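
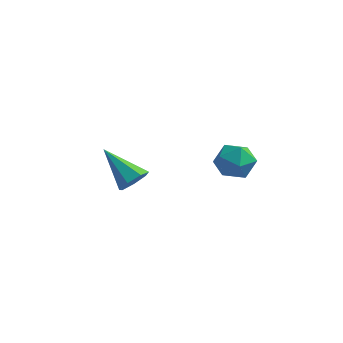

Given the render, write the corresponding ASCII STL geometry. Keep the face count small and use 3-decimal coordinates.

solid 
facet normal -0.060 0.513 0.856
outer loop
vertex 3.249 0.971 3.549
vertex 2.597 0.589 3.732
vertex 3.288 0.306 3.95
endloop
endfacet
facet normal 0.620 0.432 0.655
outer loop
vertex 3.249 0.971 3.549
vertex 3.288 0.306 3.95
vertex 3.796 0.445 3.378
endloop
endfacet
facet normal 0.694 0.720 0.008
outer loop
vertex 3.249 0.971 3.549
vertex 3.796 0.445 3.378
vertex 3.42 0.814 2.806
endloop
endfacet
facet normal 0.061 0.979 -0.193
outer loop
vertex 3.249 0.971 3.549
vertex 3.42 0.814 2.806
vertex 2.678 0.903 3.024
endloop
endfacet
facet normal -0.406 0.852 0.331
outer loop
vertex 3.249 0.971 3.549
vertex 2.678 0.903 3.024
vertex 2.597 0.589 3.732
endloop
endfacet
facet normal 0.752 -0.267 0.603
outer loop
vertex 3.796 0.445 3.378
vertex 3.288 0.306 3.95
vertex 3.482 -0.263 3.456
endloop
endfacet
facet normal -0.348 -0.136 0.928
outer loop
vertex 3.288 0.306 3.95
vertex 2.597 0.589 3.732
vertex 2.74 -0.174 3.674
endloop
endfacet
facet normal -0.908 0.411 0.079
outer loop
vertex 2.597 0.589 3.732
vertex 2.678 0.903 3.024
vertex 2.364 0.195 3.102
endloop
endfacet
facet normal -0.153 0.618 -0.771
outer loop
vertex 2.678 0.903 3.024
vertex 3.42 0.814 2.806
vertex 2.872 0.334 2.53
endloop
endfacet
facet normal 0.873 0.198 -0.446
outer loop
vertex 3.42 0.814 2.806
vertex 3.796 0.445 3.378
vertex 3.563 0.051 2.748
endloop
endfacet
facet normal -0.061 -0.979 0.193
outer loop
vertex 2.911 -0.331 2.931
vertex 3.482 -0.263 3.456
vertex 2.74 -0.174 3.674
endloop
endfacet
facet normal -0.694 -0.720 -0.008
outer loop
vertex 2.911 -0.331 2.931
vertex 2.74 -0.174 3.674
vertex 2.364 0.195 3.102
endloop
endfacet
facet normal -0.620 -0.432 -0.655
outer loop
vertex 2.911 -0.331 2.931
vertex 2.364 0.195 3.102
vertex 2.872 0.334 2.53
endloop
endfacet
facet normal 0.060 -0.513 -0.856
outer loop
vertex 2.911 -0.331 2.931
vertex 2.872 0.334 2.53
vertex 3.563 0.051 2.748
endloop
endfacet
facet normal 0.406 -0.852 -0.331
outer loop
vertex 2.911 -0.331 2.931
vertex 3.563 0.051 2.748
vertex 3.482 -0.263 3.456
endloop
endfacet
facet normal 0.153 -0.618 0.771
outer loop
vertex 2.74 -0.174 3.674
vertex 3.482 -0.263 3.456
vertex 3.288 0.306 3.95
endloop
endfacet
facet normal -0.873 -0.198 0.446
outer loop
vertex 2.364 0.195 3.102
vertex 2.74 -0.174 3.674
vertex 2.597 0.589 3.732
endloop
endfacet
facet normal -0.752 0.267 -0.603
outer loop
vertex 2.872 0.334 2.53
vertex 2.364 0.195 3.102
vertex 2.678 0.903 3.024
endloop
endfacet
facet normal 0.348 0.136 -0.928
outer loop
vertex 3.563 0.051 2.748
vertex 2.872 0.334 2.53
vertex 3.42 0.814 2.806
endloop
endfacet
facet normal 0.908 -0.411 -0.079
outer loop
vertex 3.482 -0.263 3.456
vertex 3.563 0.051 2.748
vertex 3.796 0.445 3.378
endloop
endfacet
facet normal 0.776 -0.237 -0.585
outer loop
vertex -0.015 0.38 1.826
vertex -0.394 0.028 1.466
vertex -0.252 0.639 1.407
endloop
endfacet
facet normal 0.189 0.880 0.437
outer loop
vertex -0.015 0.38 1.826
vertex -0.252 0.639 1.407
vertex -1.706 0.432 2.454
endloop
endfacet
facet normal 0.777 -0.237 -0.584
outer loop
vertex -0.252 0.639 1.407
vertex -0.394 0.028 1.466
vertex -0.595 0.438 1.032
endloop
endfacet
facet normal -0.296 0.928 -0.227
outer loop
vertex -0.252 0.639 1.407
vertex -0.595 0.438 1.032
vertex -1.706 0.432 2.454
endloop
endfacet
facet normal 0.775 -0.240 -0.585
outer loop
vertex -0.595 0.438 1.032
vertex -0.394 0.028 1.466
vertex -0.788 -0.071 0.985
endloop
endfacet
facet normal -0.743 0.335 -0.579
outer loop
vertex -0.595 0.438 1.032
vertex -0.788 -0.071 0.985
vertex -1.706 0.432 2.454
endloop
endfacet
facet normal 0.775 -0.239 -0.585
outer loop
vertex -0.788 -0.071 0.985
vertex -0.394 0.028 1.466
vertex -0.684 -0.506 1.3
endloop
endfacet
facet normal -0.817 -0.453 -0.356
outer loop
vertex -0.788 -0.071 0.985
vertex -0.684 -0.506 1.3
vertex -1.706 0.432 2.454
endloop
endfacet
facet normal 0.776 -0.240 -0.584
outer loop
vertex -0.684 -0.506 1.3
vertex -0.394 0.028 1.466
vertex -0.362 -0.538 1.741
endloop
endfacet
facet normal -0.462 -0.843 0.276
outer loop
vertex -0.684 -0.506 1.3
vertex -0.362 -0.538 1.741
vertex -1.706 0.432 2.454
endloop
endfacet
facet normal 0.777 -0.239 -0.583
outer loop
vertex -0.362 -0.538 1.741
vertex -0.394 0.028 1.466
vertex -0.065 -0.144 1.975
endloop
endfacet
facet normal 0.055 -0.540 0.840
outer loop
vertex -0.362 -0.538 1.741
vertex -0.065 -0.144 1.975
vertex -1.706 0.432 2.454
endloop
endfacet
facet normal 0.776 -0.240 -0.583
outer loop
vertex -0.065 -0.144 1.975
vertex -0.394 0.028 1.466
vertex -0.015 0.38 1.826
endloop
endfacet
facet normal 0.345 0.226 0.911
outer loop
vertex -0.065 -0.144 1.975
vertex -0.015 0.38 1.826
vertex -1.706 0.432 2.454
endloop
endfacet

endsolid


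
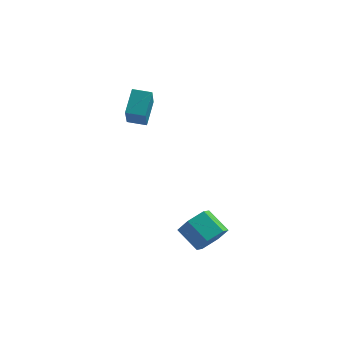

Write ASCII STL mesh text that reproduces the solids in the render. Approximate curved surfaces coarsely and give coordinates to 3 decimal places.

solid 
facet normal -0.993 0.042 0.113
outer loop
vertex -2.7 2.524 3.705
vertex -2.539 3.772 4.662
vertex -2.824 3.712 2.177
endloop
endfacet
facet normal -0.102 -0.789 -0.605
outer loop
vertex -1.781 3.668 2.058
vertex -2.7 2.524 3.705
vertex -2.824 3.712 2.177
endloop
endfacet
facet normal -0.993 0.042 0.113
outer loop
vertex -2.824 3.712 2.177
vertex -2.539 3.772 4.662
vertex -2.663 4.96 3.133
endloop
endfacet
facet normal -0.064 0.612 -0.788
outer loop
vertex -2.663 4.96 3.133
vertex -1.781 3.668 2.058
vertex -2.824 3.712 2.177
endloop
endfacet
facet normal 0.064 -0.612 0.788
outer loop
vertex -2.7 2.524 3.705
vertex -1.496 3.728 4.543
vertex -2.539 3.772 4.662
endloop
endfacet
facet normal -0.102 -0.790 -0.605
outer loop
vertex -1.657 2.48 3.587
vertex -2.7 2.524 3.705
vertex -1.781 3.668 2.058
endloop
endfacet
facet normal 0.063 -0.612 0.788
outer loop
vertex -1.657 2.48 3.587
vertex -1.496 3.728 4.543
vertex -2.7 2.524 3.705
endloop
endfacet
facet normal 0.102 0.790 0.605
outer loop
vertex -2.539 3.772 4.662
vertex -1.496 3.728 4.543
vertex -2.663 4.96 3.133
endloop
endfacet
facet normal -0.063 0.612 -0.788
outer loop
vertex -1.62 4.916 3.015
vertex -1.781 3.668 2.058
vertex -2.663 4.96 3.133
endloop
endfacet
facet normal 0.102 0.789 0.605
outer loop
vertex -2.663 4.96 3.133
vertex -1.496 3.728 4.543
vertex -1.62 4.916 3.015
endloop
endfacet
facet normal 0.993 -0.042 -0.113
outer loop
vertex -1.62 4.916 3.015
vertex -1.657 2.48 3.587
vertex -1.781 3.668 2.058
endloop
endfacet
facet normal 0.993 -0.042 -0.113
outer loop
vertex -1.496 3.728 4.543
vertex -1.657 2.48 3.587
vertex -1.62 4.916 3.015
endloop
endfacet
facet normal 0.696 -0.498 -0.517
outer loop
vertex 3.095 -1.921 -1.312
vertex 2.406 -2.586 -1.6
vertex 2.577 -1.771 -2.154
endloop
endfacet
facet normal 0.497 0.854 -0.153
outer loop
vertex 3.095 -1.921 -1.312
vertex 2.577 -1.771 -2.154
vertex 2.043 -1.169 -0.532
endloop
endfacet
facet normal 0.496 0.855 -0.154
outer loop
vertex 2.043 -1.169 -0.532
vertex 2.577 -1.771 -2.154
vertex 1.525 -1.02 -1.374
endloop
endfacet
facet normal -0.697 0.498 0.517
outer loop
vertex 2.043 -1.169 -0.532
vertex 1.525 -1.02 -1.374
vertex 1.354 -1.834 -0.82
endloop
endfacet
facet normal 0.697 -0.497 -0.517
outer loop
vertex 2.577 -1.771 -2.154
vertex 2.406 -2.586 -1.6
vertex 1.888 -2.437 -2.442
endloop
endfacet
facet normal -0.201 0.556 -0.806
outer loop
vertex 2.577 -1.771 -2.154
vertex 1.888 -2.437 -2.442
vertex 1.525 -1.02 -1.374
endloop
endfacet
facet normal -0.200 0.557 -0.806
outer loop
vertex 1.525 -1.02 -1.374
vertex 1.888 -2.437 -2.442
vertex 0.836 -1.685 -1.662
endloop
endfacet
facet normal -0.697 0.498 0.517
outer loop
vertex 1.525 -1.02 -1.374
vertex 0.836 -1.685 -1.662
vertex 1.354 -1.834 -0.82
endloop
endfacet
facet normal 0.697 -0.498 -0.517
outer loop
vertex 1.888 -2.437 -2.442
vertex 2.406 -2.586 -1.6
vertex 1.717 -3.251 -1.888
endloop
endfacet
facet normal -0.697 -0.298 -0.653
outer loop
vertex 1.888 -2.437 -2.442
vertex 1.717 -3.251 -1.888
vertex 0.836 -1.685 -1.662
endloop
endfacet
facet normal -0.697 -0.298 -0.653
outer loop
vertex 0.836 -1.685 -1.662
vertex 1.717 -3.251 -1.888
vertex 0.665 -2.499 -1.108
endloop
endfacet
facet normal -0.697 0.498 0.517
outer loop
vertex 0.836 -1.685 -1.662
vertex 0.665 -2.499 -1.108
vertex 1.354 -1.834 -0.82
endloop
endfacet
facet normal 0.697 -0.498 -0.517
outer loop
vertex 1.717 -3.251 -1.888
vertex 2.406 -2.586 -1.6
vertex 2.235 -3.4 -1.046
endloop
endfacet
facet normal -0.496 -0.854 0.154
outer loop
vertex 1.717 -3.251 -1.888
vertex 2.235 -3.4 -1.046
vertex 0.665 -2.499 -1.108
endloop
endfacet
facet normal -0.496 -0.854 0.153
outer loop
vertex 0.665 -2.499 -1.108
vertex 2.235 -3.4 -1.046
vertex 1.183 -2.649 -0.266
endloop
endfacet
facet normal -0.696 0.498 0.517
outer loop
vertex 0.665 -2.499 -1.108
vertex 1.183 -2.649 -0.266
vertex 1.354 -1.834 -0.82
endloop
endfacet
facet normal 0.697 -0.498 -0.517
outer loop
vertex 2.235 -3.4 -1.046
vertex 2.406 -2.586 -1.6
vertex 2.924 -2.735 -0.758
endloop
endfacet
facet normal 0.200 -0.557 0.806
outer loop
vertex 2.235 -3.4 -1.046
vertex 2.924 -2.735 -0.758
vertex 1.183 -2.649 -0.266
endloop
endfacet
facet normal 0.200 -0.556 0.807
outer loop
vertex 1.183 -2.649 -0.266
vertex 2.924 -2.735 -0.758
vertex 1.872 -1.983 0.022
endloop
endfacet
facet normal -0.697 0.497 0.517
outer loop
vertex 1.183 -2.649 -0.266
vertex 1.872 -1.983 0.022
vertex 1.354 -1.834 -0.82
endloop
endfacet
facet normal 0.697 -0.498 -0.517
outer loop
vertex 2.924 -2.735 -0.758
vertex 2.406 -2.586 -1.6
vertex 3.095 -1.921 -1.312
endloop
endfacet
facet normal 0.697 0.298 0.653
outer loop
vertex 2.924 -2.735 -0.758
vertex 3.095 -1.921 -1.312
vertex 1.872 -1.983 0.022
endloop
endfacet
facet normal 0.697 0.298 0.653
outer loop
vertex 1.872 -1.983 0.022
vertex 3.095 -1.921 -1.312
vertex 2.043 -1.169 -0.532
endloop
endfacet
facet normal -0.697 0.498 0.517
outer loop
vertex 1.872 -1.983 0.022
vertex 2.043 -1.169 -0.532
vertex 1.354 -1.834 -0.82
endloop
endfacet

endsolid


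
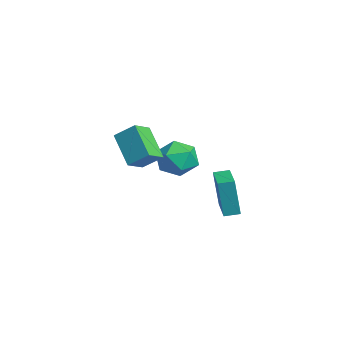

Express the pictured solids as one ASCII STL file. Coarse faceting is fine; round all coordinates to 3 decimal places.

solid 
facet normal 0.083 0.483 0.872
outer loop
vertex -2.956 3.686 1.924
vertex -2.866 2.591 2.522
vertex -1.834 3.163 2.107
endloop
endfacet
facet normal 0.352 0.873 0.338
outer loop
vertex -2.956 3.686 1.924
vertex -1.834 3.163 2.107
vertex -2.103 3.697 1.008
endloop
endfacet
facet normal -0.166 0.976 -0.142
outer loop
vertex -2.956 3.686 1.924
vertex -2.103 3.697 1.008
vertex -3.302 3.455 0.744
endloop
endfacet
facet normal -0.755 0.649 0.094
outer loop
vertex -2.956 3.686 1.924
vertex -3.302 3.455 0.744
vertex -3.773 2.771 1.68
endloop
endfacet
facet normal -0.601 0.344 0.721
outer loop
vertex -2.956 3.686 1.924
vertex -3.773 2.771 1.68
vertex -2.866 2.591 2.522
endloop
endfacet
facet normal 0.870 0.493 0.027
outer loop
vertex -2.103 3.697 1.008
vertex -1.834 3.163 2.107
vertex -1.487 2.609 1.04
endloop
endfacet
facet normal 0.434 -0.138 0.890
outer loop
vertex -1.834 3.163 2.107
vertex -2.866 2.591 2.522
vertex -1.958 1.925 1.976
endloop
endfacet
facet normal -0.672 -0.361 0.646
outer loop
vertex -2.866 2.591 2.522
vertex -3.773 2.771 1.68
vertex -3.157 1.683 1.712
endloop
endfacet
facet normal -0.921 0.131 -0.368
outer loop
vertex -3.773 2.771 1.68
vertex -3.302 3.455 0.744
vertex -3.426 2.217 0.613
endloop
endfacet
facet normal 0.032 0.660 -0.751
outer loop
vertex -3.302 3.455 0.744
vertex -2.103 3.697 1.008
vertex -2.394 2.789 0.198
endloop
endfacet
facet normal 0.755 -0.649 -0.094
outer loop
vertex -2.304 1.694 0.796
vertex -1.487 2.609 1.04
vertex -1.958 1.925 1.976
endloop
endfacet
facet normal 0.166 -0.976 0.142
outer loop
vertex -2.304 1.694 0.796
vertex -1.958 1.925 1.976
vertex -3.157 1.683 1.712
endloop
endfacet
facet normal -0.352 -0.873 -0.338
outer loop
vertex -2.304 1.694 0.796
vertex -3.157 1.683 1.712
vertex -3.426 2.217 0.613
endloop
endfacet
facet normal -0.083 -0.483 -0.872
outer loop
vertex -2.304 1.694 0.796
vertex -3.426 2.217 0.613
vertex -2.394 2.789 0.198
endloop
endfacet
facet normal 0.601 -0.344 -0.721
outer loop
vertex -2.304 1.694 0.796
vertex -2.394 2.789 0.198
vertex -1.487 2.609 1.04
endloop
endfacet
facet normal 0.921 -0.131 0.368
outer loop
vertex -1.958 1.925 1.976
vertex -1.487 2.609 1.04
vertex -1.834 3.163 2.107
endloop
endfacet
facet normal -0.032 -0.660 0.751
outer loop
vertex -3.157 1.683 1.712
vertex -1.958 1.925 1.976
vertex -2.866 2.591 2.522
endloop
endfacet
facet normal -0.870 -0.493 -0.027
outer loop
vertex -3.426 2.217 0.613
vertex -3.157 1.683 1.712
vertex -3.773 2.771 1.68
endloop
endfacet
facet normal -0.434 0.138 -0.890
outer loop
vertex -2.394 2.789 0.198
vertex -3.426 2.217 0.613
vertex -3.302 3.455 0.744
endloop
endfacet
facet normal 0.672 0.361 -0.646
outer loop
vertex -1.487 2.609 1.04
vertex -2.394 2.789 0.198
vertex -2.103 3.697 1.008
endloop
endfacet
facet normal -0.733 -0.149 0.663
outer loop
vertex -2.77 0.527 3.892
vertex -3.475 1.46 3.323
vertex -3.344 -0.426 3.043
endloop
endfacet
facet normal 0.542 -0.717 0.438
outer loop
vertex -1.745 -0.1 1.597
vertex -2.77 0.527 3.892
vertex -3.344 -0.426 3.043
endloop
endfacet
facet normal -0.734 -0.149 0.663
outer loop
vertex -3.344 -0.426 3.043
vertex -3.475 1.46 3.323
vertex -4.049 0.507 2.473
endloop
endfacet
facet normal -0.410 -0.681 -0.607
outer loop
vertex -4.049 0.507 2.473
vertex -1.745 -0.1 1.597
vertex -3.344 -0.426 3.043
endloop
endfacet
facet normal 0.410 0.680 0.607
outer loop
vertex -2.77 0.527 3.892
vertex -1.876 1.786 1.877
vertex -3.475 1.46 3.323
endloop
endfacet
facet normal 0.542 -0.717 0.438
outer loop
vertex -1.171 0.853 2.447
vertex -2.77 0.527 3.892
vertex -1.745 -0.1 1.597
endloop
endfacet
facet normal 0.410 0.681 0.607
outer loop
vertex -1.171 0.853 2.447
vertex -1.876 1.786 1.877
vertex -2.77 0.527 3.892
endloop
endfacet
facet normal -0.542 0.717 -0.438
outer loop
vertex -3.475 1.46 3.323
vertex -1.876 1.786 1.877
vertex -4.049 0.507 2.473
endloop
endfacet
facet normal -0.410 -0.680 -0.607
outer loop
vertex -2.45 0.833 1.028
vertex -1.745 -0.1 1.597
vertex -4.049 0.507 2.473
endloop
endfacet
facet normal -0.542 0.717 -0.438
outer loop
vertex -4.049 0.507 2.473
vertex -1.876 1.786 1.877
vertex -2.45 0.833 1.028
endloop
endfacet
facet normal 0.733 0.150 -0.663
outer loop
vertex -2.45 0.833 1.028
vertex -1.171 0.853 2.447
vertex -1.745 -0.1 1.597
endloop
endfacet
facet normal 0.733 0.149 -0.663
outer loop
vertex -1.876 1.786 1.877
vertex -1.171 0.853 2.447
vertex -2.45 0.833 1.028
endloop
endfacet
facet normal -0.988 0.152 -0.023
outer loop
vertex 2.278 3.158 2.5
vertex 2.399 3.962 2.61
vertex 2.372 3.442 0.33
endloop
endfacet
facet normal -0.148 -0.980 -0.135
outer loop
vertex 4.081 3.178 0.37
vertex 2.278 3.158 2.5
vertex 2.372 3.442 0.33
endloop
endfacet
facet normal -0.988 0.152 -0.023
outer loop
vertex 2.372 3.442 0.33
vertex 2.399 3.962 2.61
vertex 2.493 4.245 0.441
endloop
endfacet
facet normal 0.043 0.130 -0.991
outer loop
vertex 2.493 4.245 0.441
vertex 4.081 3.178 0.37
vertex 2.372 3.442 0.33
endloop
endfacet
facet normal -0.043 -0.129 0.991
outer loop
vertex 2.278 3.158 2.5
vertex 4.108 3.698 2.65
vertex 2.399 3.962 2.61
endloop
endfacet
facet normal -0.148 -0.980 -0.134
outer loop
vertex 3.987 2.895 2.539
vertex 2.278 3.158 2.5
vertex 4.081 3.178 0.37
endloop
endfacet
facet normal -0.043 -0.130 0.991
outer loop
vertex 3.987 2.895 2.539
vertex 4.108 3.698 2.65
vertex 2.278 3.158 2.5
endloop
endfacet
facet normal 0.148 0.980 0.134
outer loop
vertex 2.399 3.962 2.61
vertex 4.108 3.698 2.65
vertex 2.493 4.245 0.441
endloop
endfacet
facet normal 0.042 0.129 -0.991
outer loop
vertex 4.202 3.982 0.48
vertex 4.081 3.178 0.37
vertex 2.493 4.245 0.441
endloop
endfacet
facet normal 0.148 0.980 0.135
outer loop
vertex 2.493 4.245 0.441
vertex 4.108 3.698 2.65
vertex 4.202 3.982 0.48
endloop
endfacet
facet normal 0.988 -0.152 0.023
outer loop
vertex 4.202 3.982 0.48
vertex 3.987 2.895 2.539
vertex 4.081 3.178 0.37
endloop
endfacet
facet normal 0.988 -0.152 0.023
outer loop
vertex 4.108 3.698 2.65
vertex 3.987 2.895 2.539
vertex 4.202 3.982 0.48
endloop
endfacet

endsolid


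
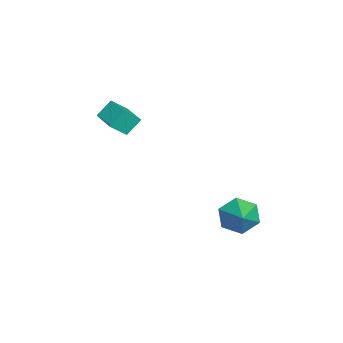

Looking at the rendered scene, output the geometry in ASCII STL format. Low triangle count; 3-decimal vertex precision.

solid 
facet normal -0.366 0.623 -0.691
outer loop
vertex -3.857 -2.213 -0.785
vertex -2.799 -1.585 -0.779
vertex -3.508 -2.794 -1.494
endloop
endfacet
facet normal -0.860 -0.510 -0.006
outer loop
vertex -3.121 -3.455 -0.761
vertex -3.857 -2.213 -0.785
vertex -3.508 -2.794 -1.494
endloop
endfacet
facet normal -0.366 0.623 -0.691
outer loop
vertex -3.508 -2.794 -1.494
vertex -2.799 -1.585 -0.779
vertex -2.451 -2.166 -1.487
endloop
endfacet
facet normal 0.357 -0.592 -0.722
outer loop
vertex -2.451 -2.166 -1.487
vertex -3.121 -3.455 -0.761
vertex -3.508 -2.794 -1.494
endloop
endfacet
facet normal -0.356 0.593 0.722
outer loop
vertex -3.857 -2.213 -0.785
vertex -2.412 -2.246 -0.046
vertex -2.799 -1.585 -0.779
endloop
endfacet
facet normal -0.860 -0.510 -0.004
outer loop
vertex -3.469 -2.874 -0.053
vertex -3.857 -2.213 -0.785
vertex -3.121 -3.455 -0.761
endloop
endfacet
facet normal -0.356 0.592 0.723
outer loop
vertex -3.469 -2.874 -0.053
vertex -2.412 -2.246 -0.046
vertex -3.857 -2.213 -0.785
endloop
endfacet
facet normal 0.861 0.509 0.005
outer loop
vertex -2.799 -1.585 -0.779
vertex -2.412 -2.246 -0.046
vertex -2.451 -2.166 -1.487
endloop
endfacet
facet normal 0.356 -0.592 -0.723
outer loop
vertex -2.063 -2.827 -0.755
vertex -3.121 -3.455 -0.761
vertex -2.451 -2.166 -1.487
endloop
endfacet
facet normal 0.860 0.510 0.005
outer loop
vertex -2.451 -2.166 -1.487
vertex -2.412 -2.246 -0.046
vertex -2.063 -2.827 -0.755
endloop
endfacet
facet normal 0.366 -0.623 0.691
outer loop
vertex -2.063 -2.827 -0.755
vertex -3.469 -2.874 -0.053
vertex -3.121 -3.455 -0.761
endloop
endfacet
facet normal 0.366 -0.623 0.691
outer loop
vertex -2.412 -2.246 -0.046
vertex -3.469 -2.874 -0.053
vertex -2.063 -2.827 -0.755
endloop
endfacet
facet normal -0.859 -0.113 -0.499
outer loop
vertex 2.237 2.661 -4.143
vertex 1.808 2.528 -3.374
vertex 1.89 3.352 -3.702
endloop
endfacet
facet normal 0.730 0.588 -0.347
outer loop
vertex 2.237 2.661 -4.143
vertex 1.89 3.352 -3.702
vertex 2.892 2.672 -2.746
endloop
endfacet
facet normal -0.860 -0.113 -0.498
outer loop
vertex 1.89 3.352 -3.702
vertex 1.808 2.528 -3.374
vertex 1.462 3.219 -2.933
endloop
endfacet
facet normal 0.301 0.897 0.323
outer loop
vertex 1.89 3.352 -3.702
vertex 1.462 3.219 -2.933
vertex 2.892 2.672 -2.746
endloop
endfacet
facet normal -0.860 -0.113 -0.498
outer loop
vertex 1.462 3.219 -2.933
vertex 1.808 2.528 -3.374
vertex 1.38 2.396 -2.605
endloop
endfacet
facet normal 0.019 0.368 0.929
outer loop
vertex 1.462 3.219 -2.933
vertex 1.38 2.396 -2.605
vertex 2.892 2.672 -2.746
endloop
endfacet
facet normal -0.860 -0.114 -0.498
outer loop
vertex 1.38 2.396 -2.605
vertex 1.808 2.528 -3.374
vertex 1.727 1.705 -3.046
endloop
endfacet
facet normal 0.167 -0.470 0.867
outer loop
vertex 1.38 2.396 -2.605
vertex 1.727 1.705 -3.046
vertex 2.892 2.672 -2.746
endloop
endfacet
facet normal -0.860 -0.114 -0.498
outer loop
vertex 1.727 1.705 -3.046
vertex 1.808 2.528 -3.374
vertex 2.155 1.838 -3.815
endloop
endfacet
facet normal 0.596 -0.779 0.197
outer loop
vertex 1.727 1.705 -3.046
vertex 2.155 1.838 -3.815
vertex 2.892 2.672 -2.746
endloop
endfacet
facet normal -0.859 -0.113 -0.499
outer loop
vertex 2.155 1.838 -3.815
vertex 1.808 2.528 -3.374
vertex 2.237 2.661 -4.143
endloop
endfacet
facet normal 0.877 -0.251 -0.409
outer loop
vertex 2.155 1.838 -3.815
vertex 2.237 2.661 -4.143
vertex 2.892 2.672 -2.746
endloop
endfacet

endsolid


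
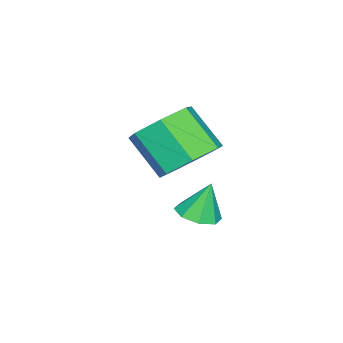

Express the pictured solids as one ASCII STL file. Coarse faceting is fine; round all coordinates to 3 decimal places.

solid 
facet normal 0.206 0.675 -0.708
outer loop
vertex -0.538 -0.727 -0.169
vertex -1.535 -0.43 -0.176
vertex -0.753 -0.062 0.402
endloop
endfacet
facet normal 0.949 0.038 0.313
outer loop
vertex -0.538 -0.727 -0.169
vertex -0.753 -0.062 0.402
vertex -0.869 -1.808 0.964
endloop
endfacet
facet normal 0.949 0.037 0.312
outer loop
vertex -0.869 -1.808 0.964
vertex -0.753 -0.062 0.402
vertex -1.083 -1.143 1.535
endloop
endfacet
facet normal -0.208 -0.675 0.708
outer loop
vertex -0.869 -1.808 0.964
vertex -1.083 -1.143 1.535
vertex -1.865 -1.51 0.956
endloop
endfacet
facet normal 0.206 0.675 -0.709
outer loop
vertex -0.753 -0.062 0.402
vertex -1.535 -0.43 -0.176
vertex -1.556 0.326 0.538
endloop
endfacet
facet normal 0.406 0.599 0.690
outer loop
vertex -0.753 -0.062 0.402
vertex -1.556 0.326 0.538
vertex -1.083 -1.143 1.535
endloop
endfacet
facet normal 0.406 0.599 0.690
outer loop
vertex -1.083 -1.143 1.535
vertex -1.556 0.326 0.538
vertex -1.887 -0.755 1.671
endloop
endfacet
facet normal -0.207 -0.676 0.707
outer loop
vertex -1.083 -1.143 1.535
vertex -1.887 -0.755 1.671
vertex -1.865 -1.51 0.956
endloop
endfacet
facet normal 0.207 0.675 -0.708
outer loop
vertex -1.556 0.326 0.538
vertex -1.535 -0.43 -0.176
vertex -2.343 0.145 0.136
endloop
endfacet
facet normal -0.443 0.710 0.548
outer loop
vertex -1.556 0.326 0.538
vertex -2.343 0.145 0.136
vertex -1.887 -0.755 1.671
endloop
endfacet
facet normal -0.442 0.710 0.548
outer loop
vertex -1.887 -0.755 1.671
vertex -2.343 0.145 0.136
vertex -2.674 -0.935 1.269
endloop
endfacet
facet normal -0.207 -0.676 0.707
outer loop
vertex -1.887 -0.755 1.671
vertex -2.674 -0.935 1.269
vertex -1.865 -1.51 0.956
endloop
endfacet
facet normal 0.207 0.675 -0.708
outer loop
vertex -2.343 0.145 0.136
vertex -1.535 -0.43 -0.176
vertex -2.522 -0.469 -0.502
endloop
endfacet
facet normal -0.958 0.286 -0.007
outer loop
vertex -2.343 0.145 0.136
vertex -2.522 -0.469 -0.502
vertex -2.674 -0.935 1.269
endloop
endfacet
facet normal -0.958 0.285 -0.007
outer loop
vertex -2.674 -0.935 1.269
vertex -2.522 -0.469 -0.502
vertex -2.852 -1.549 0.631
endloop
endfacet
facet normal -0.206 -0.676 0.708
outer loop
vertex -2.674 -0.935 1.269
vertex -2.852 -1.549 0.631
vertex -1.865 -1.51 0.956
endloop
endfacet
facet normal 0.207 0.675 -0.708
outer loop
vertex -2.522 -0.469 -0.502
vertex -1.535 -0.43 -0.176
vertex -1.957 -1.053 -0.894
endloop
endfacet
facet normal -0.752 -0.354 -0.556
outer loop
vertex -2.522 -0.469 -0.502
vertex -1.957 -1.053 -0.894
vertex -2.852 -1.549 0.631
endloop
endfacet
facet normal -0.752 -0.353 -0.556
outer loop
vertex -2.852 -1.549 0.631
vertex -1.957 -1.053 -0.894
vertex -2.288 -2.133 0.239
endloop
endfacet
facet normal -0.207 -0.675 0.708
outer loop
vertex -2.852 -1.549 0.631
vertex -2.288 -2.133 0.239
vertex -1.865 -1.51 0.956
endloop
endfacet
facet normal 0.207 0.676 -0.708
outer loop
vertex -1.957 -1.053 -0.894
vertex -1.535 -0.43 -0.176
vertex -1.074 -1.168 -0.746
endloop
endfacet
facet normal 0.020 -0.727 -0.687
outer loop
vertex -1.957 -1.053 -0.894
vertex -1.074 -1.168 -0.746
vertex -2.288 -2.133 0.239
endloop
endfacet
facet normal 0.020 -0.727 -0.687
outer loop
vertex -2.288 -2.133 0.239
vertex -1.074 -1.168 -0.746
vertex -1.405 -2.248 0.387
endloop
endfacet
facet normal -0.207 -0.675 0.708
outer loop
vertex -2.288 -2.133 0.239
vertex -1.405 -2.248 0.387
vertex -1.865 -1.51 0.956
endloop
endfacet
facet normal 0.206 0.676 -0.708
outer loop
vertex -1.074 -1.168 -0.746
vertex -1.535 -0.43 -0.176
vertex -0.538 -0.727 -0.169
endloop
endfacet
facet normal 0.778 -0.553 -0.300
outer loop
vertex -1.074 -1.168 -0.746
vertex -0.538 -0.727 -0.169
vertex -1.405 -2.248 0.387
endloop
endfacet
facet normal 0.777 -0.553 -0.300
outer loop
vertex -1.405 -2.248 0.387
vertex -0.538 -0.727 -0.169
vertex -0.869 -1.808 0.964
endloop
endfacet
facet normal -0.208 -0.675 0.708
outer loop
vertex -1.405 -2.248 0.387
vertex -0.869 -1.808 0.964
vertex -1.865 -1.51 0.956
endloop
endfacet
facet normal 0.198 -0.243 -0.950
outer loop
vertex -1.551 -0.739 -2.505
vertex -2.189 -0.519 -2.694
vertex -1.558 -0.22 -2.639
endloop
endfacet
facet normal 0.776 0.168 0.609
outer loop
vertex -1.551 -0.739 -2.505
vertex -1.558 -0.22 -2.639
vertex -2.431 -0.221 -1.526
endloop
endfacet
facet normal 0.198 -0.243 -0.950
outer loop
vertex -1.558 -0.22 -2.639
vertex -2.189 -0.519 -2.694
vertex -1.934 0.123 -2.805
endloop
endfacet
facet normal 0.513 0.758 0.403
outer loop
vertex -1.558 -0.22 -2.639
vertex -1.934 0.123 -2.805
vertex -2.431 -0.221 -1.526
endloop
endfacet
facet normal 0.198 -0.243 -0.950
outer loop
vertex -1.934 0.123 -2.805
vertex -2.189 -0.519 -2.694
vertex -2.459 0.09 -2.906
endloop
endfacet
facet normal -0.103 0.970 0.221
outer loop
vertex -1.934 0.123 -2.805
vertex -2.459 0.09 -2.906
vertex -2.431 -0.221 -1.526
endloop
endfacet
facet normal 0.198 -0.243 -0.950
outer loop
vertex -2.459 0.09 -2.906
vertex -2.189 -0.519 -2.694
vertex -2.826 -0.3 -2.883
endloop
endfacet
facet normal -0.713 0.681 0.168
outer loop
vertex -2.459 0.09 -2.906
vertex -2.826 -0.3 -2.883
vertex -2.431 -0.221 -1.526
endloop
endfacet
facet normal 0.198 -0.243 -0.950
outer loop
vertex -2.826 -0.3 -2.883
vertex -2.189 -0.519 -2.694
vertex -2.819 -0.818 -2.749
endloop
endfacet
facet normal -0.959 0.058 0.276
outer loop
vertex -2.826 -0.3 -2.883
vertex -2.819 -0.818 -2.749
vertex -2.431 -0.221 -1.526
endloop
endfacet
facet normal 0.198 -0.242 -0.950
outer loop
vertex -2.819 -0.818 -2.749
vertex -2.189 -0.519 -2.694
vertex -2.443 -1.162 -2.583
endloop
endfacet
facet normal -0.698 -0.531 0.481
outer loop
vertex -2.819 -0.818 -2.749
vertex -2.443 -1.162 -2.583
vertex -2.431 -0.221 -1.526
endloop
endfacet
facet normal 0.198 -0.242 -0.950
outer loop
vertex -2.443 -1.162 -2.583
vertex -2.189 -0.519 -2.694
vertex -1.918 -1.129 -2.482
endloop
endfacet
facet normal -0.081 -0.744 0.663
outer loop
vertex -2.443 -1.162 -2.583
vertex -1.918 -1.129 -2.482
vertex -2.431 -0.221 -1.526
endloop
endfacet
facet normal 0.198 -0.242 -0.950
outer loop
vertex -1.918 -1.129 -2.482
vertex -2.189 -0.519 -2.694
vertex -1.551 -0.739 -2.505
endloop
endfacet
facet normal 0.529 -0.455 0.716
outer loop
vertex -1.918 -1.129 -2.482
vertex -1.551 -0.739 -2.505
vertex -2.431 -0.221 -1.526
endloop
endfacet

endsolid


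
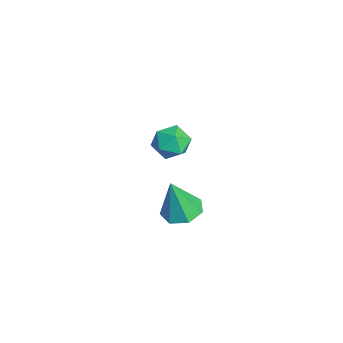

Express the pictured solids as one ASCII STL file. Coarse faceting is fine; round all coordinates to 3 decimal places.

solid 
facet normal -0.029 0.253 -0.967
outer loop
vertex 3.445 -1.627 -0.667
vertex 2.968 -1.121 -0.52
vertex 3.677 -1.073 -0.529
endloop
endfacet
facet normal 0.862 -0.428 0.270
outer loop
vertex 3.445 -1.627 -0.667
vertex 3.677 -1.073 -0.529
vertex 3.012 -1.499 0.92
endloop
endfacet
facet normal -0.029 0.252 -0.967
outer loop
vertex 3.677 -1.073 -0.529
vertex 2.968 -1.121 -0.52
vertex 3.375 -0.556 -0.385
endloop
endfacet
facet normal 0.812 0.342 0.473
outer loop
vertex 3.677 -1.073 -0.529
vertex 3.375 -0.556 -0.385
vertex 3.012 -1.499 0.92
endloop
endfacet
facet normal -0.030 0.253 -0.967
outer loop
vertex 3.375 -0.556 -0.385
vertex 2.968 -1.121 -0.52
vertex 2.767 -0.464 -0.342
endloop
endfacet
facet normal 0.161 0.778 0.607
outer loop
vertex 3.375 -0.556 -0.385
vertex 2.767 -0.464 -0.342
vertex 3.012 -1.499 0.92
endloop
endfacet
facet normal -0.029 0.253 -0.967
outer loop
vertex 2.767 -0.464 -0.342
vertex 2.968 -1.121 -0.52
vertex 2.311 -0.868 -0.434
endloop
endfacet
facet normal -0.606 0.554 0.572
outer loop
vertex 2.767 -0.464 -0.342
vertex 2.311 -0.868 -0.434
vertex 3.012 -1.499 0.92
endloop
endfacet
facet normal -0.029 0.254 -0.967
outer loop
vertex 2.311 -0.868 -0.434
vertex 2.968 -1.121 -0.52
vertex 2.35 -1.462 -0.591
endloop
endfacet
facet normal -0.905 -0.163 0.393
outer loop
vertex 2.311 -0.868 -0.434
vertex 2.35 -1.462 -0.591
vertex 3.012 -1.499 0.92
endloop
endfacet
facet normal -0.029 0.254 -0.967
outer loop
vertex 2.35 -1.462 -0.591
vertex 2.968 -1.121 -0.52
vertex 2.854 -1.8 -0.695
endloop
endfacet
facet normal -0.515 -0.832 0.205
outer loop
vertex 2.35 -1.462 -0.591
vertex 2.854 -1.8 -0.695
vertex 3.012 -1.499 0.92
endloop
endfacet
facet normal -0.029 0.254 -0.967
outer loop
vertex 2.854 -1.8 -0.695
vertex 2.968 -1.121 -0.52
vertex 3.445 -1.627 -0.667
endloop
endfacet
facet normal 0.271 -0.951 0.151
outer loop
vertex 2.854 -1.8 -0.695
vertex 3.445 -1.627 -0.667
vertex 3.012 -1.499 0.92
endloop
endfacet
facet normal -0.883 0.354 0.309
outer loop
vertex -1.473 -0.059 -0.785
vertex -1.672 -0.736 -0.578
vertex -1.328 -0.293 -0.102
endloop
endfacet
facet normal -0.373 0.851 0.371
outer loop
vertex -1.473 -0.059 -0.785
vertex -1.328 -0.293 -0.102
vertex -0.822 0.091 -0.474
endloop
endfacet
facet normal -0.089 0.957 -0.275
outer loop
vertex -1.473 -0.059 -0.785
vertex -0.822 0.091 -0.474
vertex -0.854 -0.115 -1.18
endloop
endfacet
facet normal -0.422 0.528 -0.737
outer loop
vertex -1.473 -0.059 -0.785
vertex -0.854 -0.115 -1.18
vertex -1.379 -0.626 -1.245
endloop
endfacet
facet normal -0.914 0.154 -0.376
outer loop
vertex -1.473 -0.059 -0.785
vertex -1.379 -0.626 -1.245
vertex -1.672 -0.736 -0.578
endloop
endfacet
facet normal 0.137 0.590 0.796
outer loop
vertex -0.822 0.091 -0.474
vertex -1.328 -0.293 -0.102
vertex -0.621 -0.494 -0.075
endloop
endfacet
facet normal -0.687 -0.213 0.695
outer loop
vertex -1.328 -0.293 -0.102
vertex -1.672 -0.736 -0.578
vertex -1.146 -1.005 -0.14
endloop
endfacet
facet normal -0.738 -0.535 -0.412
outer loop
vertex -1.672 -0.736 -0.578
vertex -1.379 -0.626 -1.245
vertex -1.178 -1.211 -0.846
endloop
endfacet
facet normal 0.057 0.068 -0.996
outer loop
vertex -1.379 -0.626 -1.245
vertex -0.854 -0.115 -1.18
vertex -0.672 -0.827 -1.218
endloop
endfacet
facet normal 0.597 0.762 -0.249
outer loop
vertex -0.854 -0.115 -1.18
vertex -0.822 0.091 -0.474
vertex -0.328 -0.384 -0.742
endloop
endfacet
facet normal 0.422 -0.528 0.737
outer loop
vertex -0.527 -1.061 -0.535
vertex -0.621 -0.494 -0.075
vertex -1.146 -1.005 -0.14
endloop
endfacet
facet normal 0.089 -0.957 0.275
outer loop
vertex -0.527 -1.061 -0.535
vertex -1.146 -1.005 -0.14
vertex -1.178 -1.211 -0.846
endloop
endfacet
facet normal 0.373 -0.851 -0.371
outer loop
vertex -0.527 -1.061 -0.535
vertex -1.178 -1.211 -0.846
vertex -0.672 -0.827 -1.218
endloop
endfacet
facet normal 0.883 -0.354 -0.309
outer loop
vertex -0.527 -1.061 -0.535
vertex -0.672 -0.827 -1.218
vertex -0.328 -0.384 -0.742
endloop
endfacet
facet normal 0.914 -0.154 0.376
outer loop
vertex -0.527 -1.061 -0.535
vertex -0.328 -0.384 -0.742
vertex -0.621 -0.494 -0.075
endloop
endfacet
facet normal -0.057 -0.068 0.996
outer loop
vertex -1.146 -1.005 -0.14
vertex -0.621 -0.494 -0.075
vertex -1.328 -0.293 -0.102
endloop
endfacet
facet normal -0.597 -0.762 0.249
outer loop
vertex -1.178 -1.211 -0.846
vertex -1.146 -1.005 -0.14
vertex -1.672 -0.736 -0.578
endloop
endfacet
facet normal -0.137 -0.590 -0.796
outer loop
vertex -0.672 -0.827 -1.218
vertex -1.178 -1.211 -0.846
vertex -1.379 -0.626 -1.245
endloop
endfacet
facet normal 0.687 0.213 -0.695
outer loop
vertex -0.328 -0.384 -0.742
vertex -0.672 -0.827 -1.218
vertex -0.854 -0.115 -1.18
endloop
endfacet
facet normal 0.738 0.535 0.412
outer loop
vertex -0.621 -0.494 -0.075
vertex -0.328 -0.384 -0.742
vertex -0.822 0.091 -0.474
endloop
endfacet

endsolid


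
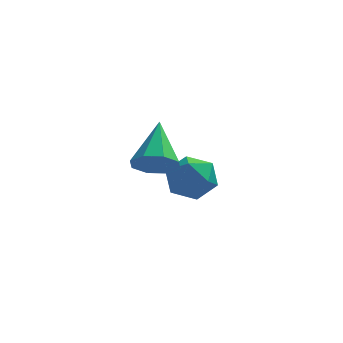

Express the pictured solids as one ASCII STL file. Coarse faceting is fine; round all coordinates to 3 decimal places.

solid 
facet normal -0.035 -0.815 -0.578
outer loop
vertex 3.686 -0.536 1.034
vertex 2.886 -0.679 1.284
vertex 3.25 -0.245 0.65
endloop
endfacet
facet normal 0.700 0.644 -0.307
outer loop
vertex 3.686 -0.536 1.034
vertex 3.25 -0.245 0.65
vertex 2.954 0.919 2.416
endloop
endfacet
facet normal -0.034 -0.816 -0.578
outer loop
vertex 3.25 -0.245 0.65
vertex 2.886 -0.679 1.284
vertex 2.6 -0.209 0.637
endloop
endfacet
facet normal 0.057 0.838 -0.543
outer loop
vertex 3.25 -0.245 0.65
vertex 2.6 -0.209 0.637
vertex 2.954 0.919 2.416
endloop
endfacet
facet normal -0.034 -0.816 -0.577
outer loop
vertex 2.6 -0.209 0.637
vertex 2.886 -0.679 1.284
vertex 2.118 -0.448 1.003
endloop
endfacet
facet normal -0.610 0.718 -0.334
outer loop
vertex 2.6 -0.209 0.637
vertex 2.118 -0.448 1.003
vertex 2.954 0.919 2.416
endloop
endfacet
facet normal -0.034 -0.816 -0.577
outer loop
vertex 2.118 -0.448 1.003
vertex 2.886 -0.679 1.284
vertex 2.087 -0.822 1.534
endloop
endfacet
facet normal -0.914 0.355 0.197
outer loop
vertex 2.118 -0.448 1.003
vertex 2.087 -0.822 1.534
vertex 2.954 0.919 2.416
endloop
endfacet
facet normal -0.035 -0.815 -0.578
outer loop
vertex 2.087 -0.822 1.534
vertex 2.886 -0.679 1.284
vertex 2.523 -1.113 1.918
endloop
endfacet
facet normal -0.674 -0.038 0.737
outer loop
vertex 2.087 -0.822 1.534
vertex 2.523 -1.113 1.918
vertex 2.954 0.919 2.416
endloop
endfacet
facet normal -0.035 -0.815 -0.578
outer loop
vertex 2.523 -1.113 1.918
vertex 2.886 -0.679 1.284
vertex 3.173 -1.15 1.931
endloop
endfacet
facet normal -0.033 -0.231 0.972
outer loop
vertex 2.523 -1.113 1.918
vertex 3.173 -1.15 1.931
vertex 2.954 0.919 2.416
endloop
endfacet
facet normal -0.035 -0.815 -0.578
outer loop
vertex 3.173 -1.15 1.931
vertex 2.886 -0.679 1.284
vertex 3.654 -0.911 1.565
endloop
endfacet
facet normal 0.636 -0.112 0.763
outer loop
vertex 3.173 -1.15 1.931
vertex 3.654 -0.911 1.565
vertex 2.954 0.919 2.416
endloop
endfacet
facet normal -0.035 -0.815 -0.578
outer loop
vertex 3.654 -0.911 1.565
vertex 2.886 -0.679 1.284
vertex 3.686 -0.536 1.034
endloop
endfacet
facet normal 0.939 0.251 0.234
outer loop
vertex 3.654 -0.911 1.565
vertex 3.686 -0.536 1.034
vertex 2.954 0.919 2.416
endloop
endfacet
facet normal 0.178 0.216 0.960
outer loop
vertex 3.736 4.223 -1.038
vertex 3.839 3.219 -0.831
vertex 4.661 3.774 -1.108
endloop
endfacet
facet normal 0.401 0.744 0.534
outer loop
vertex 3.736 4.223 -1.038
vertex 4.661 3.774 -1.108
vertex 4.361 4.451 -1.825
endloop
endfacet
facet normal -0.158 0.975 0.157
outer loop
vertex 3.736 4.223 -1.038
vertex 4.361 4.451 -1.825
vertex 3.353 4.314 -1.991
endloop
endfacet
facet normal -0.728 0.590 0.349
outer loop
vertex 3.736 4.223 -1.038
vertex 3.353 4.314 -1.991
vertex 3.03 3.552 -1.376
endloop
endfacet
facet normal -0.520 0.121 0.846
outer loop
vertex 3.736 4.223 -1.038
vertex 3.03 3.552 -1.376
vertex 3.839 3.219 -0.831
endloop
endfacet
facet normal 0.878 0.472 0.078
outer loop
vertex 4.361 4.451 -1.825
vertex 4.661 3.774 -1.108
vertex 4.85 3.588 -2.104
endloop
endfacet
facet normal 0.516 -0.381 0.767
outer loop
vertex 4.661 3.774 -1.108
vertex 3.839 3.219 -0.831
vertex 4.527 2.826 -1.489
endloop
endfacet
facet normal -0.612 -0.535 0.582
outer loop
vertex 3.839 3.219 -0.831
vertex 3.03 3.552 -1.376
vertex 3.519 2.689 -1.655
endloop
endfacet
facet normal -0.949 0.223 -0.222
outer loop
vertex 3.03 3.552 -1.376
vertex 3.353 4.314 -1.991
vertex 3.219 3.366 -2.372
endloop
endfacet
facet normal -0.027 0.845 -0.533
outer loop
vertex 3.353 4.314 -1.991
vertex 4.361 4.451 -1.825
vertex 4.041 3.921 -2.649
endloop
endfacet
facet normal 0.728 -0.590 -0.349
outer loop
vertex 4.144 2.917 -2.442
vertex 4.85 3.588 -2.104
vertex 4.527 2.826 -1.489
endloop
endfacet
facet normal 0.158 -0.975 -0.157
outer loop
vertex 4.144 2.917 -2.442
vertex 4.527 2.826 -1.489
vertex 3.519 2.689 -1.655
endloop
endfacet
facet normal -0.401 -0.744 -0.534
outer loop
vertex 4.144 2.917 -2.442
vertex 3.519 2.689 -1.655
vertex 3.219 3.366 -2.372
endloop
endfacet
facet normal -0.178 -0.216 -0.960
outer loop
vertex 4.144 2.917 -2.442
vertex 3.219 3.366 -2.372
vertex 4.041 3.921 -2.649
endloop
endfacet
facet normal 0.520 -0.121 -0.846
outer loop
vertex 4.144 2.917 -2.442
vertex 4.041 3.921 -2.649
vertex 4.85 3.588 -2.104
endloop
endfacet
facet normal 0.949 -0.223 0.222
outer loop
vertex 4.527 2.826 -1.489
vertex 4.85 3.588 -2.104
vertex 4.661 3.774 -1.108
endloop
endfacet
facet normal 0.027 -0.845 0.533
outer loop
vertex 3.519 2.689 -1.655
vertex 4.527 2.826 -1.489
vertex 3.839 3.219 -0.831
endloop
endfacet
facet normal -0.878 -0.472 -0.078
outer loop
vertex 3.219 3.366 -2.372
vertex 3.519 2.689 -1.655
vertex 3.03 3.552 -1.376
endloop
endfacet
facet normal -0.516 0.381 -0.767
outer loop
vertex 4.041 3.921 -2.649
vertex 3.219 3.366 -2.372
vertex 3.353 4.314 -1.991
endloop
endfacet
facet normal 0.612 0.535 -0.582
outer loop
vertex 4.85 3.588 -2.104
vertex 4.041 3.921 -2.649
vertex 4.361 4.451 -1.825
endloop
endfacet

endsolid


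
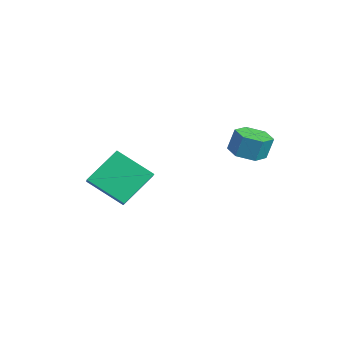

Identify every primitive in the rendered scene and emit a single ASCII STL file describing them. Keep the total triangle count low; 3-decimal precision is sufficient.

solid 
facet normal -0.073 -0.267 -0.961
outer loop
vertex 1.395 2.934 1.849
vertex 0.518 2.945 1.913
vertex 0.951 3.674 1.677
endloop
endfacet
facet normal 0.860 0.471 -0.196
outer loop
vertex 1.395 2.934 1.849
vertex 0.951 3.674 1.677
vertex 1.48 3.243 2.964
endloop
endfacet
facet normal 0.860 0.471 -0.196
outer loop
vertex 1.48 3.243 2.964
vertex 0.951 3.674 1.677
vertex 1.036 3.983 2.792
endloop
endfacet
facet normal 0.073 0.267 0.961
outer loop
vertex 1.48 3.243 2.964
vertex 1.036 3.983 2.792
vertex 0.602 3.255 3.027
endloop
endfacet
facet normal -0.073 -0.267 -0.961
outer loop
vertex 0.951 3.674 1.677
vertex 0.518 2.945 1.913
vertex 0.074 3.685 1.741
endloop
endfacet
facet normal -0.007 0.964 -0.267
outer loop
vertex 0.951 3.674 1.677
vertex 0.074 3.685 1.741
vertex 1.036 3.983 2.792
endloop
endfacet
facet normal -0.006 0.964 -0.267
outer loop
vertex 1.036 3.983 2.792
vertex 0.074 3.685 1.741
vertex 0.158 3.995 2.856
endloop
endfacet
facet normal 0.074 0.266 0.961
outer loop
vertex 1.036 3.983 2.792
vertex 0.158 3.995 2.856
vertex 0.602 3.255 3.027
endloop
endfacet
facet normal -0.073 -0.267 -0.961
outer loop
vertex 0.074 3.685 1.741
vertex 0.518 2.945 1.913
vertex -0.36 2.957 1.976
endloop
endfacet
facet normal -0.867 0.494 -0.072
outer loop
vertex 0.074 3.685 1.741
vertex -0.36 2.957 1.976
vertex 0.158 3.995 2.856
endloop
endfacet
facet normal -0.867 0.493 -0.070
outer loop
vertex 0.158 3.995 2.856
vertex -0.36 2.957 1.976
vertex -0.275 3.266 3.091
endloop
endfacet
facet normal 0.073 0.266 0.961
outer loop
vertex 0.158 3.995 2.856
vertex -0.275 3.266 3.091
vertex 0.602 3.255 3.027
endloop
endfacet
facet normal -0.073 -0.267 -0.961
outer loop
vertex -0.36 2.957 1.976
vertex 0.518 2.945 1.913
vertex 0.084 2.217 2.148
endloop
endfacet
facet normal -0.860 -0.471 0.196
outer loop
vertex -0.36 2.957 1.976
vertex 0.084 2.217 2.148
vertex -0.275 3.266 3.091
endloop
endfacet
facet normal -0.860 -0.471 0.196
outer loop
vertex -0.275 3.266 3.091
vertex 0.084 2.217 2.148
vertex 0.169 2.526 3.263
endloop
endfacet
facet normal 0.073 0.267 0.961
outer loop
vertex -0.275 3.266 3.091
vertex 0.169 2.526 3.263
vertex 0.602 3.255 3.027
endloop
endfacet
facet normal -0.074 -0.266 -0.961
outer loop
vertex 0.084 2.217 2.148
vertex 0.518 2.945 1.913
vertex 0.962 2.205 2.084
endloop
endfacet
facet normal 0.006 -0.964 0.267
outer loop
vertex 0.084 2.217 2.148
vertex 0.962 2.205 2.084
vertex 0.169 2.526 3.263
endloop
endfacet
facet normal 0.007 -0.964 0.267
outer loop
vertex 0.169 2.526 3.263
vertex 0.962 2.205 2.084
vertex 1.046 2.515 3.199
endloop
endfacet
facet normal 0.073 0.267 0.961
outer loop
vertex 0.169 2.526 3.263
vertex 1.046 2.515 3.199
vertex 0.602 3.255 3.027
endloop
endfacet
facet normal -0.073 -0.266 -0.961
outer loop
vertex 0.962 2.205 2.084
vertex 0.518 2.945 1.913
vertex 1.395 2.934 1.849
endloop
endfacet
facet normal 0.868 -0.492 0.071
outer loop
vertex 0.962 2.205 2.084
vertex 1.395 2.934 1.849
vertex 1.046 2.515 3.199
endloop
endfacet
facet normal 0.867 -0.494 0.071
outer loop
vertex 1.046 2.515 3.199
vertex 1.395 2.934 1.849
vertex 1.48 3.243 2.964
endloop
endfacet
facet normal 0.073 0.267 0.961
outer loop
vertex 1.046 2.515 3.199
vertex 1.48 3.243 2.964
vertex 0.602 3.255 3.027
endloop
endfacet
facet normal -0.798 0.264 -0.541
outer loop
vertex -3.386 -2.997 -0.506
vertex -3.763 -1.434 0.813
vertex -2.179 -1.727 -1.665
endloop
endfacet
facet normal 0.181 -0.751 -0.634
outer loop
vertex -1.277 -2.026 -1.053
vertex -3.386 -2.997 -0.506
vertex -2.179 -1.727 -1.665
endloop
endfacet
facet normal -0.798 0.265 -0.541
outer loop
vertex -2.179 -1.727 -1.665
vertex -3.763 -1.434 0.813
vertex -2.556 -0.164 -0.345
endloop
endfacet
facet normal 0.575 0.605 -0.552
outer loop
vertex -2.556 -0.164 -0.345
vertex -1.277 -2.026 -1.053
vertex -2.179 -1.727 -1.665
endloop
endfacet
facet normal -0.575 -0.604 0.552
outer loop
vertex -3.386 -2.997 -0.506
vertex -2.861 -1.733 1.425
vertex -3.763 -1.434 0.813
endloop
endfacet
facet normal 0.181 -0.751 -0.635
outer loop
vertex -2.484 -3.296 0.105
vertex -3.386 -2.997 -0.506
vertex -1.277 -2.026 -1.053
endloop
endfacet
facet normal -0.574 -0.605 0.552
outer loop
vertex -2.484 -3.296 0.105
vertex -2.861 -1.733 1.425
vertex -3.386 -2.997 -0.506
endloop
endfacet
facet normal -0.182 0.751 0.635
outer loop
vertex -3.763 -1.434 0.813
vertex -2.861 -1.733 1.425
vertex -2.556 -0.164 -0.345
endloop
endfacet
facet normal 0.574 0.604 -0.552
outer loop
vertex -1.654 -0.463 0.266
vertex -1.277 -2.026 -1.053
vertex -2.556 -0.164 -0.345
endloop
endfacet
facet normal -0.181 0.751 0.635
outer loop
vertex -2.556 -0.164 -0.345
vertex -2.861 -1.733 1.425
vertex -1.654 -0.463 0.266
endloop
endfacet
facet normal 0.798 -0.265 0.542
outer loop
vertex -1.654 -0.463 0.266
vertex -2.484 -3.296 0.105
vertex -1.277 -2.026 -1.053
endloop
endfacet
facet normal 0.798 -0.265 0.541
outer loop
vertex -2.861 -1.733 1.425
vertex -2.484 -3.296 0.105
vertex -1.654 -0.463 0.266
endloop
endfacet

endsolid


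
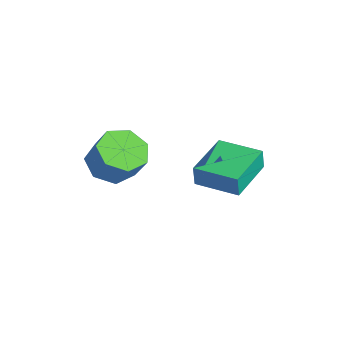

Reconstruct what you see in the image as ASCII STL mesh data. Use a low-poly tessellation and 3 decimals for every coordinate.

solid 
facet normal -0.762 -0.647 -0.018
outer loop
vertex 2.089 1.497 -0.011
vertex 0.786 3.025 0.203
vertex 2.038 1.583 -0.935
endloop
endfacet
facet normal 0.645 -0.757 -0.106
outer loop
vertex 3.394 2.735 -0.903
vertex 2.089 1.497 -0.011
vertex 2.038 1.583 -0.935
endloop
endfacet
facet normal -0.762 -0.647 -0.018
outer loop
vertex 2.038 1.583 -0.935
vertex 0.786 3.025 0.203
vertex 0.735 3.111 -0.721
endloop
endfacet
facet normal -0.055 0.092 -0.994
outer loop
vertex 0.735 3.111 -0.721
vertex 3.394 2.735 -0.903
vertex 2.038 1.583 -0.935
endloop
endfacet
facet normal 0.055 -0.092 0.994
outer loop
vertex 2.089 1.497 -0.011
vertex 2.142 4.177 0.235
vertex 0.786 3.025 0.203
endloop
endfacet
facet normal 0.645 -0.757 -0.106
outer loop
vertex 3.445 2.649 0.021
vertex 2.089 1.497 -0.011
vertex 3.394 2.735 -0.903
endloop
endfacet
facet normal 0.055 -0.092 0.994
outer loop
vertex 3.445 2.649 0.021
vertex 2.142 4.177 0.235
vertex 2.089 1.497 -0.011
endloop
endfacet
facet normal -0.645 0.757 0.106
outer loop
vertex 0.786 3.025 0.203
vertex 2.142 4.177 0.235
vertex 0.735 3.111 -0.721
endloop
endfacet
facet normal -0.055 0.092 -0.994
outer loop
vertex 2.091 4.263 -0.689
vertex 3.394 2.735 -0.903
vertex 0.735 3.111 -0.721
endloop
endfacet
facet normal -0.645 0.757 0.106
outer loop
vertex 0.735 3.111 -0.721
vertex 2.142 4.177 0.235
vertex 2.091 4.263 -0.689
endloop
endfacet
facet normal 0.762 0.647 0.018
outer loop
vertex 2.091 4.263 -0.689
vertex 3.445 2.649 0.021
vertex 3.394 2.735 -0.903
endloop
endfacet
facet normal 0.762 0.647 0.018
outer loop
vertex 2.142 4.177 0.235
vertex 3.445 2.649 0.021
vertex 2.091 4.263 -0.689
endloop
endfacet
facet normal -0.519 -0.171 -0.837
outer loop
vertex -1.34 -1.15 -2.237
vertex -1.898 -0.252 -2.075
vertex -0.984 -0.381 -2.615
endloop
endfacet
facet normal 0.764 -0.533 -0.364
outer loop
vertex -1.34 -1.15 -2.237
vertex -0.984 -0.381 -2.615
vertex -0.604 -0.907 -1.047
endloop
endfacet
facet normal 0.764 -0.533 -0.364
outer loop
vertex -0.604 -0.907 -1.047
vertex -0.984 -0.381 -2.615
vertex -0.247 -0.137 -1.426
endloop
endfacet
facet normal 0.519 0.171 0.837
outer loop
vertex -0.604 -0.907 -1.047
vertex -0.247 -0.137 -1.426
vertex -1.162 -0.008 -0.885
endloop
endfacet
facet normal -0.519 -0.171 -0.838
outer loop
vertex -0.984 -0.381 -2.615
vertex -1.898 -0.252 -2.075
vertex -1.316 0.486 -2.586
endloop
endfacet
facet normal 0.776 0.315 -0.546
outer loop
vertex -0.984 -0.381 -2.615
vertex -1.316 0.486 -2.586
vertex -0.247 -0.137 -1.426
endloop
endfacet
facet normal 0.776 0.316 -0.546
outer loop
vertex -0.247 -0.137 -1.426
vertex -1.316 0.486 -2.586
vertex -0.579 0.729 -1.397
endloop
endfacet
facet normal 0.519 0.171 0.837
outer loop
vertex -0.247 -0.137 -1.426
vertex -0.579 0.729 -1.397
vertex -1.162 -0.008 -0.885
endloop
endfacet
facet normal -0.519 -0.171 -0.838
outer loop
vertex -1.316 0.486 -2.586
vertex -1.898 -0.252 -2.075
vertex -2.087 0.797 -2.172
endloop
endfacet
facet normal 0.204 0.927 -0.316
outer loop
vertex -1.316 0.486 -2.586
vertex -2.087 0.797 -2.172
vertex -0.579 0.729 -1.397
endloop
endfacet
facet normal 0.204 0.927 -0.316
outer loop
vertex -0.579 0.729 -1.397
vertex -2.087 0.797 -2.172
vertex -1.35 1.04 -0.983
endloop
endfacet
facet normal 0.519 0.171 0.838
outer loop
vertex -0.579 0.729 -1.397
vertex -1.35 1.04 -0.983
vertex -1.162 -0.008 -0.885
endloop
endfacet
facet normal -0.519 -0.171 -0.838
outer loop
vertex -2.087 0.797 -2.172
vertex -1.898 -0.252 -2.075
vertex -2.716 0.319 -1.685
endloop
endfacet
facet normal -0.521 0.840 0.151
outer loop
vertex -2.087 0.797 -2.172
vertex -2.716 0.319 -1.685
vertex -1.35 1.04 -0.983
endloop
endfacet
facet normal -0.521 0.840 0.151
outer loop
vertex -1.35 1.04 -0.983
vertex -2.716 0.319 -1.685
vertex -1.979 0.562 -0.496
endloop
endfacet
facet normal 0.518 0.171 0.838
outer loop
vertex -1.35 1.04 -0.983
vertex -1.979 0.562 -0.496
vertex -1.162 -0.008 -0.885
endloop
endfacet
facet normal -0.519 -0.171 -0.837
outer loop
vertex -2.716 0.319 -1.685
vertex -1.898 -0.252 -2.075
vertex -2.729 -0.589 -1.491
endloop
endfacet
facet normal -0.855 0.120 0.505
outer loop
vertex -2.716 0.319 -1.685
vertex -2.729 -0.589 -1.491
vertex -1.979 0.562 -0.496
endloop
endfacet
facet normal -0.855 0.120 0.505
outer loop
vertex -1.979 0.562 -0.496
vertex -2.729 -0.589 -1.491
vertex -1.992 -0.346 -0.302
endloop
endfacet
facet normal 0.519 0.172 0.838
outer loop
vertex -1.979 0.562 -0.496
vertex -1.992 -0.346 -0.302
vertex -1.162 -0.008 -0.885
endloop
endfacet
facet normal -0.519 -0.172 -0.837
outer loop
vertex -2.729 -0.589 -1.491
vertex -1.898 -0.252 -2.075
vertex -2.117 -1.243 -1.736
endloop
endfacet
facet normal -0.545 -0.689 0.478
outer loop
vertex -2.729 -0.589 -1.491
vertex -2.117 -1.243 -1.736
vertex -1.992 -0.346 -0.302
endloop
endfacet
facet normal -0.545 -0.689 0.478
outer loop
vertex -1.992 -0.346 -0.302
vertex -2.117 -1.243 -1.736
vertex -1.38 -1.0 -0.547
endloop
endfacet
facet normal 0.519 0.171 0.838
outer loop
vertex -1.992 -0.346 -0.302
vertex -1.38 -1.0 -0.547
vertex -1.162 -0.008 -0.885
endloop
endfacet
facet normal -0.519 -0.172 -0.837
outer loop
vertex -2.117 -1.243 -1.736
vertex -1.898 -0.252 -2.075
vertex -1.34 -1.15 -2.237
endloop
endfacet
facet normal 0.176 -0.980 0.091
outer loop
vertex -2.117 -1.243 -1.736
vertex -1.34 -1.15 -2.237
vertex -1.38 -1.0 -0.547
endloop
endfacet
facet normal 0.176 -0.980 0.091
outer loop
vertex -1.38 -1.0 -0.547
vertex -1.34 -1.15 -2.237
vertex -0.604 -0.907 -1.047
endloop
endfacet
facet normal 0.519 0.171 0.837
outer loop
vertex -1.38 -1.0 -0.547
vertex -0.604 -0.907 -1.047
vertex -1.162 -0.008 -0.885
endloop
endfacet

endsolid


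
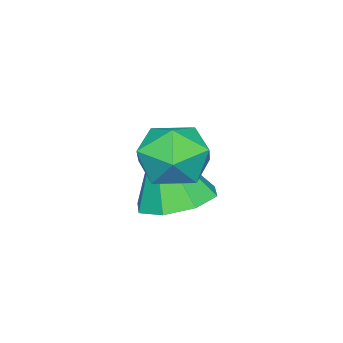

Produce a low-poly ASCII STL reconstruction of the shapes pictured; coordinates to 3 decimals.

solid 
facet normal 0.024 0.316 -0.948
outer loop
vertex 0.982 -0.962 -5.026
vertex 0.086 -0.456 -4.88
vertex 1.092 -0.215 -4.774
endloop
endfacet
facet normal 0.891 -0.257 0.374
outer loop
vertex 0.982 -0.962 -5.026
vertex 1.092 -0.215 -4.774
vertex 0.034 -1.124 -2.88
endloop
endfacet
facet normal 0.024 0.316 -0.948
outer loop
vertex 1.092 -0.215 -4.774
vertex 0.086 -0.456 -4.88
vertex 0.612 0.391 -4.584
endloop
endfacet
facet normal 0.715 0.384 0.584
outer loop
vertex 1.092 -0.215 -4.774
vertex 0.612 0.391 -4.584
vertex 0.034 -1.124 -2.88
endloop
endfacet
facet normal 0.024 0.317 -0.948
outer loop
vertex 0.612 0.391 -4.584
vertex 0.086 -0.456 -4.88
vertex -0.176 0.501 -4.567
endloop
endfacet
facet normal 0.116 0.723 0.682
outer loop
vertex 0.612 0.391 -4.584
vertex -0.176 0.501 -4.567
vertex 0.034 -1.124 -2.88
endloop
endfacet
facet normal 0.025 0.317 -0.948
outer loop
vertex -0.176 0.501 -4.567
vertex 0.086 -0.456 -4.88
vertex -0.811 0.051 -4.734
endloop
endfacet
facet normal -0.559 0.562 0.610
outer loop
vertex -0.176 0.501 -4.567
vertex -0.811 0.051 -4.734
vertex 0.034 -1.124 -2.88
endloop
endfacet
facet normal 0.025 0.317 -0.948
outer loop
vertex -0.811 0.051 -4.734
vertex 0.086 -0.456 -4.88
vertex -0.92 -0.696 -4.987
endloop
endfacet
facet normal -0.911 -0.006 0.411
outer loop
vertex -0.811 0.051 -4.734
vertex -0.92 -0.696 -4.987
vertex 0.034 -1.124 -2.88
endloop
endfacet
facet normal 0.025 0.317 -0.948
outer loop
vertex -0.92 -0.696 -4.987
vertex 0.086 -0.456 -4.88
vertex -0.441 -1.302 -5.177
endloop
endfacet
facet normal -0.736 -0.646 0.202
outer loop
vertex -0.92 -0.696 -4.987
vertex -0.441 -1.302 -5.177
vertex 0.034 -1.124 -2.88
endloop
endfacet
facet normal 0.025 0.317 -0.948
outer loop
vertex -0.441 -1.302 -5.177
vertex 0.086 -0.456 -4.88
vertex 0.348 -1.412 -5.193
endloop
endfacet
facet normal -0.135 -0.985 0.104
outer loop
vertex -0.441 -1.302 -5.177
vertex 0.348 -1.412 -5.193
vertex 0.034 -1.124 -2.88
endloop
endfacet
facet normal 0.025 0.317 -0.948
outer loop
vertex 0.348 -1.412 -5.193
vertex 0.086 -0.456 -4.88
vertex 0.982 -0.962 -5.026
endloop
endfacet
facet normal 0.539 -0.824 0.176
outer loop
vertex 0.348 -1.412 -5.193
vertex 0.982 -0.962 -5.026
vertex 0.034 -1.124 -2.88
endloop
endfacet
facet normal 0.391 0.919 0.048
outer loop
vertex 1.872 1.17 -2.775
vertex 1.51 1.276 -1.849
vertex 2.423 0.895 -1.988
endloop
endfacet
facet normal 0.783 0.497 -0.374
outer loop
vertex 1.872 1.17 -2.775
vertex 2.423 0.895 -1.988
vertex 2.397 0.321 -2.805
endloop
endfacet
facet normal 0.361 0.255 -0.897
outer loop
vertex 1.872 1.17 -2.775
vertex 2.397 0.321 -2.805
vertex 1.468 0.348 -3.171
endloop
endfacet
facet normal -0.291 0.528 -0.798
outer loop
vertex 1.872 1.17 -2.775
vertex 1.468 0.348 -3.171
vertex 0.92 0.938 -2.581
endloop
endfacet
facet normal -0.272 0.938 -0.214
outer loop
vertex 1.872 1.17 -2.775
vertex 0.92 0.938 -2.581
vertex 1.51 1.276 -1.849
endloop
endfacet
facet normal 0.998 -0.062 0.012
outer loop
vertex 2.397 0.321 -2.805
vertex 2.423 0.895 -1.988
vertex 2.36 -0.098 -1.899
endloop
endfacet
facet normal 0.364 0.619 0.695
outer loop
vertex 2.423 0.895 -1.988
vertex 1.51 1.276 -1.849
vertex 1.812 0.492 -1.309
endloop
endfacet
facet normal -0.710 0.650 0.272
outer loop
vertex 1.51 1.276 -1.849
vertex 0.92 0.938 -2.581
vertex 0.883 0.519 -1.675
endloop
endfacet
facet normal -0.739 -0.013 -0.673
outer loop
vertex 0.92 0.938 -2.581
vertex 1.468 0.348 -3.171
vertex 0.857 -0.055 -2.492
endloop
endfacet
facet normal 0.315 -0.453 -0.834
outer loop
vertex 1.468 0.348 -3.171
vertex 2.397 0.321 -2.805
vertex 1.77 -0.436 -2.631
endloop
endfacet
facet normal 0.291 -0.528 0.798
outer loop
vertex 1.408 -0.33 -1.705
vertex 2.36 -0.098 -1.899
vertex 1.812 0.492 -1.309
endloop
endfacet
facet normal -0.361 -0.255 0.897
outer loop
vertex 1.408 -0.33 -1.705
vertex 1.812 0.492 -1.309
vertex 0.883 0.519 -1.675
endloop
endfacet
facet normal -0.783 -0.497 0.374
outer loop
vertex 1.408 -0.33 -1.705
vertex 0.883 0.519 -1.675
vertex 0.857 -0.055 -2.492
endloop
endfacet
facet normal -0.391 -0.919 -0.048
outer loop
vertex 1.408 -0.33 -1.705
vertex 0.857 -0.055 -2.492
vertex 1.77 -0.436 -2.631
endloop
endfacet
facet normal 0.272 -0.938 0.214
outer loop
vertex 1.408 -0.33 -1.705
vertex 1.77 -0.436 -2.631
vertex 2.36 -0.098 -1.899
endloop
endfacet
facet normal 0.739 0.013 0.673
outer loop
vertex 1.812 0.492 -1.309
vertex 2.36 -0.098 -1.899
vertex 2.423 0.895 -1.988
endloop
endfacet
facet normal -0.315 0.453 0.834
outer loop
vertex 0.883 0.519 -1.675
vertex 1.812 0.492 -1.309
vertex 1.51 1.276 -1.849
endloop
endfacet
facet normal -0.998 0.062 -0.012
outer loop
vertex 0.857 -0.055 -2.492
vertex 0.883 0.519 -1.675
vertex 0.92 0.938 -2.581
endloop
endfacet
facet normal -0.364 -0.619 -0.695
outer loop
vertex 1.77 -0.436 -2.631
vertex 0.857 -0.055 -2.492
vertex 1.468 0.348 -3.171
endloop
endfacet
facet normal 0.710 -0.650 -0.272
outer loop
vertex 2.36 -0.098 -1.899
vertex 1.77 -0.436 -2.631
vertex 2.397 0.321 -2.805
endloop
endfacet

endsolid


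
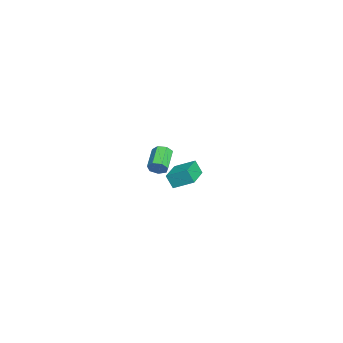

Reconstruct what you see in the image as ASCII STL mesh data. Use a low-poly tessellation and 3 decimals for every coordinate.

solid 
facet normal -0.968 0.239 -0.079
outer loop
vertex -4.457 -2.578 -1.118
vertex -4.227 -1.46 -0.56
vertex -4.296 -2.199 -1.941
endloop
endfacet
facet normal -0.181 -0.879 -0.440
outer loop
vertex -2.593 -2.62 -1.8
vertex -4.457 -2.578 -1.118
vertex -4.296 -2.199 -1.941
endloop
endfacet
facet normal -0.968 0.239 -0.080
outer loop
vertex -4.296 -2.199 -1.941
vertex -4.227 -1.46 -0.56
vertex -4.066 -1.082 -1.382
endloop
endfacet
facet normal 0.176 0.411 -0.894
outer loop
vertex -4.066 -1.082 -1.382
vertex -2.593 -2.62 -1.8
vertex -4.296 -2.199 -1.941
endloop
endfacet
facet normal -0.176 -0.410 0.895
outer loop
vertex -4.457 -2.578 -1.118
vertex -2.524 -1.881 -0.419
vertex -4.227 -1.46 -0.56
endloop
endfacet
facet normal -0.181 -0.880 -0.440
outer loop
vertex -2.754 -2.998 -0.978
vertex -4.457 -2.578 -1.118
vertex -2.593 -2.62 -1.8
endloop
endfacet
facet normal -0.175 -0.412 0.894
outer loop
vertex -2.754 -2.998 -0.978
vertex -2.524 -1.881 -0.419
vertex -4.457 -2.578 -1.118
endloop
endfacet
facet normal 0.181 0.880 0.440
outer loop
vertex -4.227 -1.46 -0.56
vertex -2.524 -1.881 -0.419
vertex -4.066 -1.082 -1.382
endloop
endfacet
facet normal 0.175 0.411 -0.895
outer loop
vertex -2.363 -1.502 -1.242
vertex -2.593 -2.62 -1.8
vertex -4.066 -1.082 -1.382
endloop
endfacet
facet normal 0.181 0.879 0.440
outer loop
vertex -4.066 -1.082 -1.382
vertex -2.524 -1.881 -0.419
vertex -2.363 -1.502 -1.242
endloop
endfacet
facet normal 0.968 -0.239 0.080
outer loop
vertex -2.363 -1.502 -1.242
vertex -2.754 -2.998 -0.978
vertex -2.593 -2.62 -1.8
endloop
endfacet
facet normal 0.968 -0.239 0.079
outer loop
vertex -2.524 -1.881 -0.419
vertex -2.754 -2.998 -0.978
vertex -2.363 -1.502 -1.242
endloop
endfacet
facet normal 0.891 -0.154 -0.427
outer loop
vertex 4.009 -3.48 3.41
vertex 3.841 -3.234 2.971
vertex 4.081 -3.026 3.396
endloop
endfacet
facet normal 0.427 -0.040 0.903
outer loop
vertex 4.009 -3.48 3.41
vertex 4.081 -3.026 3.396
vertex 2.807 -3.272 3.987
endloop
endfacet
facet normal 0.427 -0.040 0.903
outer loop
vertex 2.807 -3.272 3.987
vertex 4.081 -3.026 3.396
vertex 2.879 -2.818 3.973
endloop
endfacet
facet normal -0.890 0.154 0.428
outer loop
vertex 2.807 -3.272 3.987
vertex 2.879 -2.818 3.973
vertex 2.639 -3.026 3.549
endloop
endfacet
facet normal 0.891 -0.154 -0.428
outer loop
vertex 4.081 -3.026 3.396
vertex 3.841 -3.234 2.971
vertex 3.972 -2.729 3.062
endloop
endfacet
facet normal 0.388 0.748 0.539
outer loop
vertex 4.081 -3.026 3.396
vertex 3.972 -2.729 3.062
vertex 2.879 -2.818 3.973
endloop
endfacet
facet normal 0.389 0.746 0.540
outer loop
vertex 2.879 -2.818 3.973
vertex 3.972 -2.729 3.062
vertex 2.77 -2.52 3.64
endloop
endfacet
facet normal -0.890 0.153 0.429
outer loop
vertex 2.879 -2.818 3.973
vertex 2.77 -2.52 3.64
vertex 2.639 -3.026 3.549
endloop
endfacet
facet normal 0.891 -0.154 -0.427
outer loop
vertex 3.972 -2.729 3.062
vertex 3.841 -3.234 2.971
vertex 3.765 -2.812 2.66
endloop
endfacet
facet normal 0.058 0.971 -0.230
outer loop
vertex 3.972 -2.729 3.062
vertex 3.765 -2.812 2.66
vertex 2.77 -2.52 3.64
endloop
endfacet
facet normal 0.056 0.971 -0.232
outer loop
vertex 2.77 -2.52 3.64
vertex 3.765 -2.812 2.66
vertex 2.563 -2.604 3.238
endloop
endfacet
facet normal -0.891 0.154 0.427
outer loop
vertex 2.77 -2.52 3.64
vertex 2.563 -2.604 3.238
vertex 2.639 -3.026 3.549
endloop
endfacet
facet normal 0.890 -0.155 -0.428
outer loop
vertex 3.765 -2.812 2.66
vertex 3.841 -3.234 2.971
vertex 3.615 -3.213 2.493
endloop
endfacet
facet normal -0.318 0.463 -0.827
outer loop
vertex 3.765 -2.812 2.66
vertex 3.615 -3.213 2.493
vertex 2.563 -2.604 3.238
endloop
endfacet
facet normal -0.317 0.465 -0.827
outer loop
vertex 2.563 -2.604 3.238
vertex 3.615 -3.213 2.493
vertex 2.413 -3.005 3.07
endloop
endfacet
facet normal -0.891 0.154 0.427
outer loop
vertex 2.563 -2.604 3.238
vertex 2.413 -3.005 3.07
vertex 2.639 -3.026 3.549
endloop
endfacet
facet normal 0.891 -0.154 -0.428
outer loop
vertex 3.615 -3.213 2.493
vertex 3.841 -3.234 2.971
vertex 3.635 -3.63 2.685
endloop
endfacet
facet normal -0.452 -0.391 -0.802
outer loop
vertex 3.615 -3.213 2.493
vertex 3.635 -3.63 2.685
vertex 2.413 -3.005 3.07
endloop
endfacet
facet normal -0.453 -0.392 -0.801
outer loop
vertex 2.413 -3.005 3.07
vertex 3.635 -3.63 2.685
vertex 2.433 -3.422 3.263
endloop
endfacet
facet normal -0.891 0.155 0.427
outer loop
vertex 2.413 -3.005 3.07
vertex 2.433 -3.422 3.263
vertex 2.639 -3.026 3.549
endloop
endfacet
facet normal 0.891 -0.154 -0.428
outer loop
vertex 3.635 -3.63 2.685
vertex 3.841 -3.234 2.971
vertex 3.811 -3.749 3.094
endloop
endfacet
facet normal -0.247 -0.954 -0.171
outer loop
vertex 3.635 -3.63 2.685
vertex 3.811 -3.749 3.094
vertex 2.433 -3.422 3.263
endloop
endfacet
facet normal -0.247 -0.954 -0.172
outer loop
vertex 2.433 -3.422 3.263
vertex 3.811 -3.749 3.094
vertex 2.608 -3.541 3.671
endloop
endfacet
facet normal -0.891 0.155 0.427
outer loop
vertex 2.433 -3.422 3.263
vertex 2.608 -3.541 3.671
vertex 2.639 -3.026 3.549
endloop
endfacet
facet normal 0.891 -0.154 -0.427
outer loop
vertex 3.811 -3.749 3.094
vertex 3.841 -3.234 2.971
vertex 4.009 -3.48 3.41
endloop
endfacet
facet normal 0.144 -0.796 0.588
outer loop
vertex 3.811 -3.749 3.094
vertex 4.009 -3.48 3.41
vertex 2.608 -3.541 3.671
endloop
endfacet
facet normal 0.144 -0.796 0.587
outer loop
vertex 2.608 -3.541 3.671
vertex 4.009 -3.48 3.41
vertex 2.807 -3.272 3.987
endloop
endfacet
facet normal -0.890 0.155 0.429
outer loop
vertex 2.608 -3.541 3.671
vertex 2.807 -3.272 3.987
vertex 2.639 -3.026 3.549
endloop
endfacet

endsolid


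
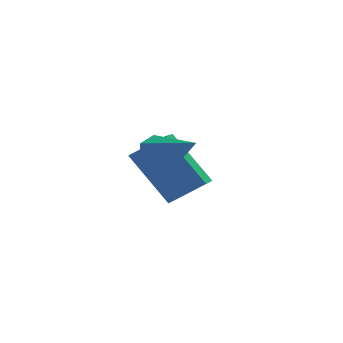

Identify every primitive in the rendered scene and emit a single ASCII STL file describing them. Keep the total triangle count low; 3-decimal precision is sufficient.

solid 
facet normal -0.350 0.782 -0.515
outer loop
vertex -1.738 -1.546 -1.895
vertex -2.392 -1.68 -1.654
vertex -1.891 -1.267 -1.367
endloop
endfacet
facet normal 0.968 0.147 0.203
outer loop
vertex -1.738 -1.546 -1.895
vertex -1.891 -1.267 -1.367
vertex -1.748 -3.12 -0.706
endloop
endfacet
facet normal -0.350 0.782 -0.515
outer loop
vertex -1.891 -1.267 -1.367
vertex -2.392 -1.68 -1.654
vertex -2.421 -1.299 -1.056
endloop
endfacet
facet normal 0.463 0.329 0.823
outer loop
vertex -1.891 -1.267 -1.367
vertex -2.421 -1.299 -1.056
vertex -1.748 -3.12 -0.706
endloop
endfacet
facet normal -0.350 0.782 -0.515
outer loop
vertex -2.421 -1.299 -1.056
vertex -2.392 -1.68 -1.654
vertex -2.93 -1.618 -1.195
endloop
endfacet
facet normal -0.304 0.070 0.950
outer loop
vertex -2.421 -1.299 -1.056
vertex -2.93 -1.618 -1.195
vertex -1.748 -3.12 -0.706
endloop
endfacet
facet normal -0.350 0.782 -0.516
outer loop
vertex -2.93 -1.618 -1.195
vertex -2.392 -1.68 -1.654
vertex -3.033 -1.984 -1.68
endloop
endfacet
facet normal -0.756 -0.435 0.489
outer loop
vertex -2.93 -1.618 -1.195
vertex -3.033 -1.984 -1.68
vertex -1.748 -3.12 -0.706
endloop
endfacet
facet normal -0.350 0.782 -0.516
outer loop
vertex -3.033 -1.984 -1.68
vertex -2.392 -1.68 -1.654
vertex -2.654 -2.121 -2.145
endloop
endfacet
facet normal -0.552 -0.806 -0.212
outer loop
vertex -3.033 -1.984 -1.68
vertex -2.654 -2.121 -2.145
vertex -1.748 -3.12 -0.706
endloop
endfacet
facet normal -0.350 0.782 -0.516
outer loop
vertex -2.654 -2.121 -2.145
vertex -2.392 -1.68 -1.654
vertex -2.077 -1.926 -2.241
endloop
endfacet
facet normal 0.154 -0.764 -0.627
outer loop
vertex -2.654 -2.121 -2.145
vertex -2.077 -1.926 -2.241
vertex -1.748 -3.12 -0.706
endloop
endfacet
facet normal -0.350 0.782 -0.516
outer loop
vertex -2.077 -1.926 -2.241
vertex -2.392 -1.68 -1.654
vertex -1.738 -1.546 -1.895
endloop
endfacet
facet normal 0.831 -0.339 -0.442
outer loop
vertex -2.077 -1.926 -2.241
vertex -1.738 -1.546 -1.895
vertex -1.748 -3.12 -0.706
endloop
endfacet
facet normal -0.409 0.522 0.748
outer loop
vertex -1.479 0.549 -1.985
vertex -0.93 1.56 -2.39
vertex -2.566 0.824 -2.771
endloop
endfacet
facet normal -0.450 -0.829 0.332
outer loop
vertex -1.67 -0.32 -4.41
vertex -1.479 0.549 -1.985
vertex -2.566 0.824 -2.771
endloop
endfacet
facet normal -0.409 0.522 0.748
outer loop
vertex -2.566 0.824 -2.771
vertex -0.93 1.56 -2.39
vertex -2.018 1.835 -3.177
endloop
endfacet
facet normal -0.794 0.200 -0.574
outer loop
vertex -2.018 1.835 -3.177
vertex -1.67 -0.32 -4.41
vertex -2.566 0.824 -2.771
endloop
endfacet
facet normal 0.794 -0.201 0.574
outer loop
vertex -1.479 0.549 -1.985
vertex -0.034 0.416 -4.029
vertex -0.93 1.56 -2.39
endloop
endfacet
facet normal -0.450 -0.829 0.332
outer loop
vertex -0.582 -0.595 -3.623
vertex -1.479 0.549 -1.985
vertex -1.67 -0.32 -4.41
endloop
endfacet
facet normal 0.794 -0.200 0.574
outer loop
vertex -0.582 -0.595 -3.623
vertex -0.034 0.416 -4.029
vertex -1.479 0.549 -1.985
endloop
endfacet
facet normal 0.450 0.829 -0.332
outer loop
vertex -0.93 1.56 -2.39
vertex -0.034 0.416 -4.029
vertex -2.018 1.835 -3.177
endloop
endfacet
facet normal -0.793 0.201 -0.575
outer loop
vertex -1.121 0.691 -4.815
vertex -1.67 -0.32 -4.41
vertex -2.018 1.835 -3.177
endloop
endfacet
facet normal 0.450 0.829 -0.332
outer loop
vertex -2.018 1.835 -3.177
vertex -0.034 0.416 -4.029
vertex -1.121 0.691 -4.815
endloop
endfacet
facet normal 0.409 -0.522 -0.748
outer loop
vertex -1.121 0.691 -4.815
vertex -0.582 -0.595 -3.623
vertex -1.67 -0.32 -4.41
endloop
endfacet
facet normal 0.409 -0.522 -0.748
outer loop
vertex -0.034 0.416 -4.029
vertex -0.582 -0.595 -3.623
vertex -1.121 0.691 -4.815
endloop
endfacet

endsolid


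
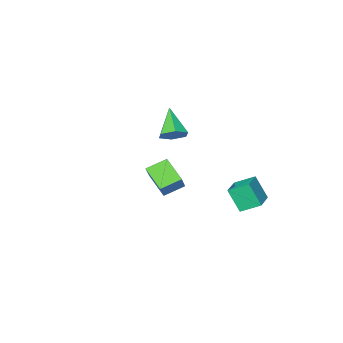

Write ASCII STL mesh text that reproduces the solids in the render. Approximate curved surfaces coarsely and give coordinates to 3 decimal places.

solid 
facet normal -0.611 0.638 0.469
outer loop
vertex -3.385 3.061 -2.456
vertex -2.229 3.955 -2.166
vertex -3.623 3.79 -3.757
endloop
endfacet
facet normal -0.776 -0.600 -0.194
outer loop
vertex -2.871 3.005 -4.334
vertex -3.385 3.061 -2.456
vertex -3.623 3.79 -3.757
endloop
endfacet
facet normal -0.611 0.638 0.469
outer loop
vertex -3.623 3.79 -3.757
vertex -2.229 3.955 -2.166
vertex -2.466 4.684 -3.467
endloop
endfacet
facet normal -0.157 0.483 -0.862
outer loop
vertex -2.466 4.684 -3.467
vertex -2.871 3.005 -4.334
vertex -3.623 3.79 -3.757
endloop
endfacet
facet normal 0.157 -0.483 0.862
outer loop
vertex -3.385 3.061 -2.456
vertex -1.477 3.17 -2.743
vertex -2.229 3.955 -2.166
endloop
endfacet
facet normal -0.776 -0.600 -0.195
outer loop
vertex -2.634 2.276 -3.033
vertex -3.385 3.061 -2.456
vertex -2.871 3.005 -4.334
endloop
endfacet
facet normal 0.157 -0.483 0.861
outer loop
vertex -2.634 2.276 -3.033
vertex -1.477 3.17 -2.743
vertex -3.385 3.061 -2.456
endloop
endfacet
facet normal 0.776 0.600 0.195
outer loop
vertex -2.229 3.955 -2.166
vertex -1.477 3.17 -2.743
vertex -2.466 4.684 -3.467
endloop
endfacet
facet normal -0.157 0.483 -0.862
outer loop
vertex -1.715 3.899 -4.044
vertex -2.871 3.005 -4.334
vertex -2.466 4.684 -3.467
endloop
endfacet
facet normal 0.776 0.600 0.194
outer loop
vertex -2.466 4.684 -3.467
vertex -1.477 3.17 -2.743
vertex -1.715 3.899 -4.044
endloop
endfacet
facet normal 0.611 -0.638 -0.469
outer loop
vertex -1.715 3.899 -4.044
vertex -2.634 2.276 -3.033
vertex -2.871 3.005 -4.334
endloop
endfacet
facet normal 0.611 -0.638 -0.469
outer loop
vertex -1.477 3.17 -2.743
vertex -2.634 2.276 -3.033
vertex -1.715 3.899 -4.044
endloop
endfacet
facet normal 0.350 0.654 -0.671
outer loop
vertex -1.892 -3.198 -1.943
vertex -2.414 -2.612 -1.644
vertex -1.643 -2.692 -1.32
endloop
endfacet
facet normal 0.714 -0.655 0.247
outer loop
vertex -1.892 -3.198 -1.943
vertex -1.643 -2.692 -1.32
vertex -3.106 -3.908 -0.316
endloop
endfacet
facet normal 0.350 0.654 -0.671
outer loop
vertex -1.643 -2.692 -1.32
vertex -2.414 -2.612 -1.644
vertex -2.166 -2.106 -1.021
endloop
endfacet
facet normal 0.537 0.049 0.842
outer loop
vertex -1.643 -2.692 -1.32
vertex -2.166 -2.106 -1.021
vertex -3.106 -3.908 -0.316
endloop
endfacet
facet normal 0.349 0.655 -0.671
outer loop
vertex -2.166 -2.106 -1.021
vertex -2.414 -2.612 -1.644
vertex -2.937 -2.027 -1.345
endloop
endfacet
facet normal -0.298 0.479 0.826
outer loop
vertex -2.166 -2.106 -1.021
vertex -2.937 -2.027 -1.345
vertex -3.106 -3.908 -0.316
endloop
endfacet
facet normal 0.349 0.655 -0.671
outer loop
vertex -2.937 -2.027 -1.345
vertex -2.414 -2.612 -1.644
vertex -3.185 -2.533 -1.968
endloop
endfacet
facet normal -0.955 0.203 0.215
outer loop
vertex -2.937 -2.027 -1.345
vertex -3.185 -2.533 -1.968
vertex -3.106 -3.908 -0.316
endloop
endfacet
facet normal 0.349 0.654 -0.671
outer loop
vertex -3.185 -2.533 -1.968
vertex -2.414 -2.612 -1.644
vertex -2.663 -3.118 -2.267
endloop
endfacet
facet normal -0.778 -0.500 -0.379
outer loop
vertex -3.185 -2.533 -1.968
vertex -2.663 -3.118 -2.267
vertex -3.106 -3.908 -0.316
endloop
endfacet
facet normal 0.350 0.654 -0.671
outer loop
vertex -2.663 -3.118 -2.267
vertex -2.414 -2.612 -1.644
vertex -1.892 -3.198 -1.943
endloop
endfacet
facet normal 0.056 -0.930 -0.364
outer loop
vertex -2.663 -3.118 -2.267
vertex -1.892 -3.198 -1.943
vertex -3.106 -3.908 -0.316
endloop
endfacet
facet normal -0.494 -0.491 -0.718
outer loop
vertex 1.097 1.795 -0.683
vertex 1.116 3.028 -1.539
vertex 2.149 1.443 -1.166
endloop
endfacet
facet normal -0.013 -0.822 0.570
outer loop
vertex 2.964 2.252 0.019
vertex 1.097 1.795 -0.683
vertex 2.149 1.443 -1.166
endloop
endfacet
facet normal -0.493 -0.491 -0.718
outer loop
vertex 2.149 1.443 -1.166
vertex 1.116 3.028 -1.539
vertex 2.169 2.675 -2.021
endloop
endfacet
facet normal 0.869 -0.291 -0.399
outer loop
vertex 2.169 2.675 -2.021
vertex 2.964 2.252 0.019
vertex 2.149 1.443 -1.166
endloop
endfacet
facet normal -0.869 0.291 0.399
outer loop
vertex 1.097 1.795 -0.683
vertex 1.931 3.837 -0.354
vertex 1.116 3.028 -1.539
endloop
endfacet
facet normal -0.014 -0.821 0.571
outer loop
vertex 1.911 2.605 0.501
vertex 1.097 1.795 -0.683
vertex 2.964 2.252 0.019
endloop
endfacet
facet normal -0.870 0.291 0.399
outer loop
vertex 1.911 2.605 0.501
vertex 1.931 3.837 -0.354
vertex 1.097 1.795 -0.683
endloop
endfacet
facet normal 0.014 0.821 -0.570
outer loop
vertex 1.116 3.028 -1.539
vertex 1.931 3.837 -0.354
vertex 2.169 2.675 -2.021
endloop
endfacet
facet normal 0.870 -0.291 -0.399
outer loop
vertex 2.983 3.485 -0.837
vertex 2.964 2.252 0.019
vertex 2.169 2.675 -2.021
endloop
endfacet
facet normal 0.013 0.821 -0.571
outer loop
vertex 2.169 2.675 -2.021
vertex 1.931 3.837 -0.354
vertex 2.983 3.485 -0.837
endloop
endfacet
facet normal 0.493 0.491 0.718
outer loop
vertex 2.983 3.485 -0.837
vertex 1.911 2.605 0.501
vertex 2.964 2.252 0.019
endloop
endfacet
facet normal 0.494 0.490 0.718
outer loop
vertex 1.931 3.837 -0.354
vertex 1.911 2.605 0.501
vertex 2.983 3.485 -0.837
endloop
endfacet

endsolid
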